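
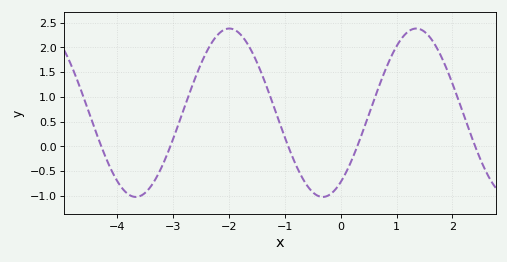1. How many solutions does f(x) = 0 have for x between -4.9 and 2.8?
5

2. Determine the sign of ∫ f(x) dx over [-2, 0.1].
positive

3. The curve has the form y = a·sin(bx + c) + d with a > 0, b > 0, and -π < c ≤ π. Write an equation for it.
y = 1.7sin(1.9x - 0.97) + 0.68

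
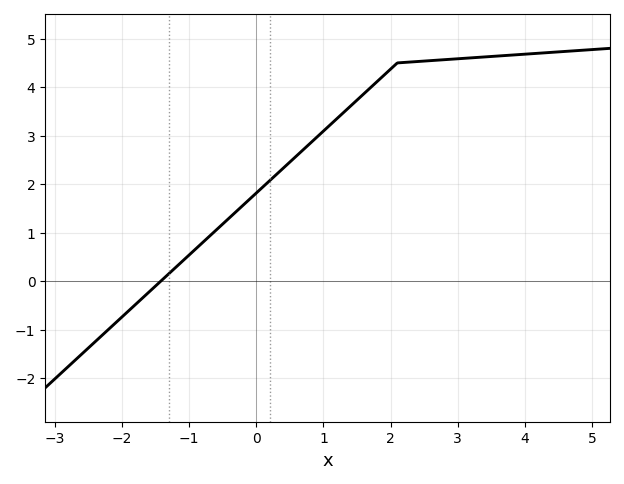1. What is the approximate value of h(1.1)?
3.22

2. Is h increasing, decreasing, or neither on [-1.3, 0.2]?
increasing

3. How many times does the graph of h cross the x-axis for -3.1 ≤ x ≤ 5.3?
1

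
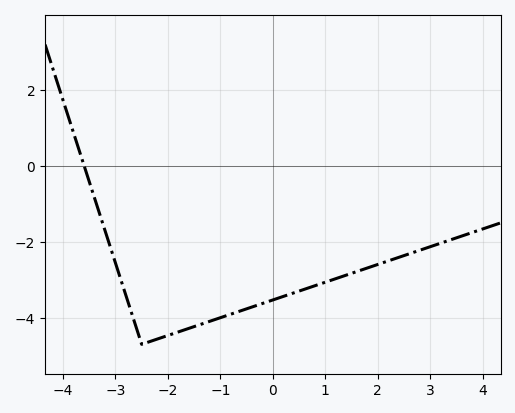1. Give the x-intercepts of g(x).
-3.6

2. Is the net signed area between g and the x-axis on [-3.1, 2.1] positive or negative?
negative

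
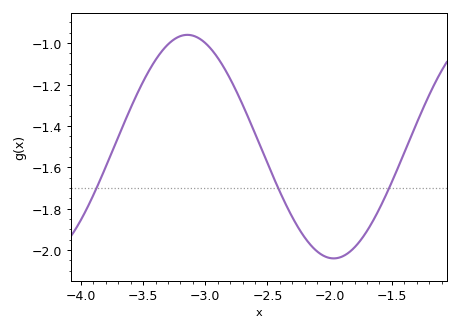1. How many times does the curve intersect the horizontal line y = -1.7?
3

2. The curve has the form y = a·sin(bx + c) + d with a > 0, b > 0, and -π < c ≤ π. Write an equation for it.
y = 0.54sin(2.7x - 2.6) - 1.5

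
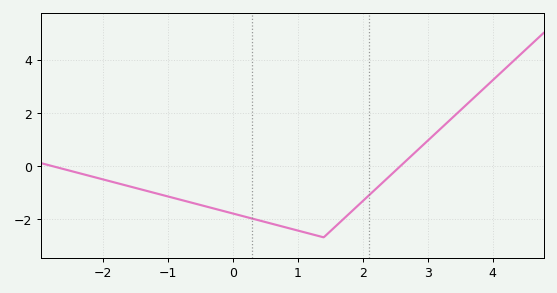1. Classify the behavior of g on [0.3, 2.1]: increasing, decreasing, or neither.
neither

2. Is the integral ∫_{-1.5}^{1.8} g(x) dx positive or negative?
negative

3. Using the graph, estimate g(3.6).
2.4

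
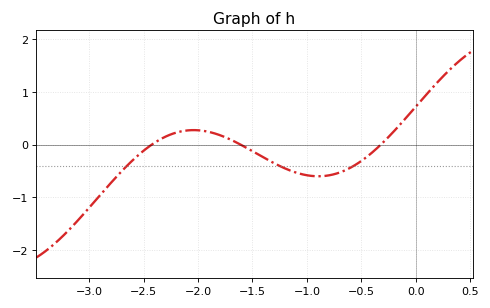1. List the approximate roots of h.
-2.43, -1.61, -0.322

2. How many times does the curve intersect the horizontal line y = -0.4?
3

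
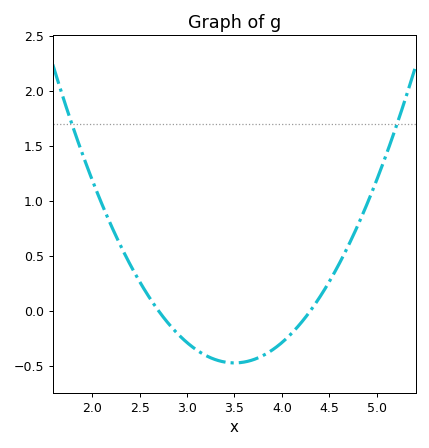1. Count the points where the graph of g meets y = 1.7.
2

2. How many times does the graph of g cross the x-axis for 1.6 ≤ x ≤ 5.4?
2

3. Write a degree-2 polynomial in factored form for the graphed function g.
y = 0.74(x - 2.7)(x - 4.3)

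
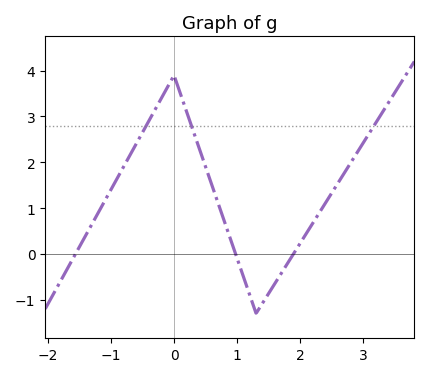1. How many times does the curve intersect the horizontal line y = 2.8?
3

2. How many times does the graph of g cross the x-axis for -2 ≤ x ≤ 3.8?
3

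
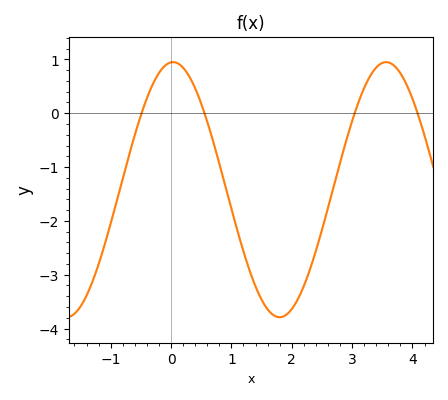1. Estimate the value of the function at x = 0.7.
-0.532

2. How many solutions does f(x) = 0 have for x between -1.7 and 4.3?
4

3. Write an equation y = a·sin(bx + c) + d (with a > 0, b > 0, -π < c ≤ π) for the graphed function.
y = 2.37sin(1.78x + 1.51) - 1.42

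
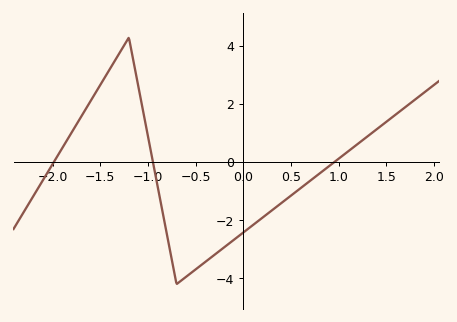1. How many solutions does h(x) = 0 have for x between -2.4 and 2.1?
3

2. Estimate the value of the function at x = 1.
0.12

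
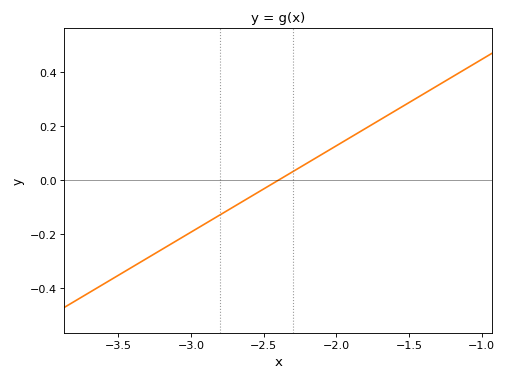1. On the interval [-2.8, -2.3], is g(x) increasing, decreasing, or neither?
increasing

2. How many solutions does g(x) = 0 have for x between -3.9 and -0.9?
1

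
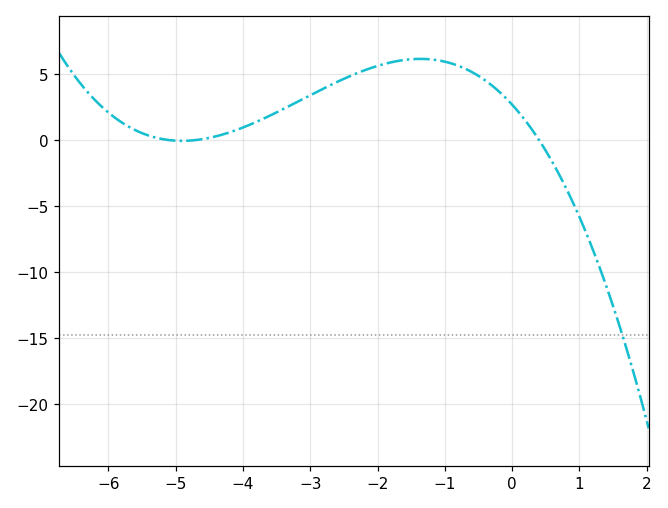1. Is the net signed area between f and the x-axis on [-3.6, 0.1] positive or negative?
positive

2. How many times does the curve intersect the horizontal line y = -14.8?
1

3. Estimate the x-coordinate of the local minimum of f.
-4.9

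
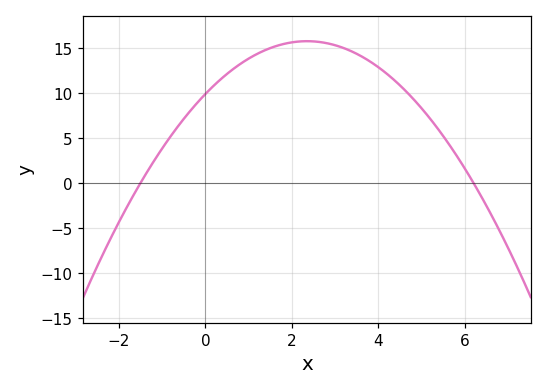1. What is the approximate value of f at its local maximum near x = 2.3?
15.5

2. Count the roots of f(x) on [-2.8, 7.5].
2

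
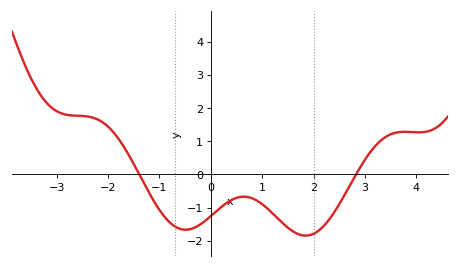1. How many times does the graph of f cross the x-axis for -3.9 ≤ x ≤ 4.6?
2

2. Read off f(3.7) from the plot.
1.28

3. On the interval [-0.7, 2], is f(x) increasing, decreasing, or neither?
neither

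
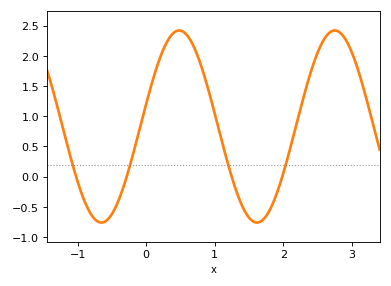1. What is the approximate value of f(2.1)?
0.473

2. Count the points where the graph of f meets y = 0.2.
4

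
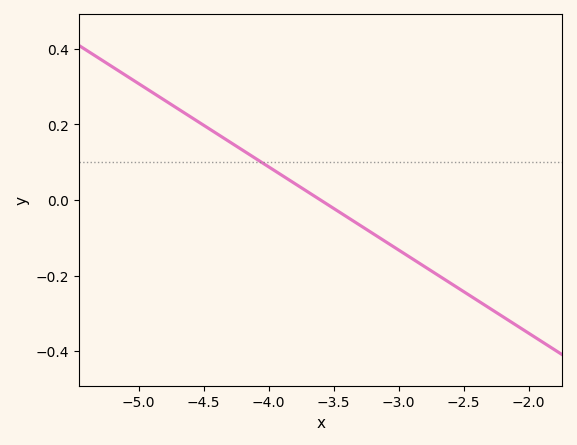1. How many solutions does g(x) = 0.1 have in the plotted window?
1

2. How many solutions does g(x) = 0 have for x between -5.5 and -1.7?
1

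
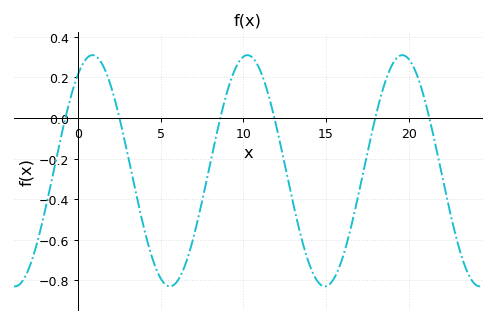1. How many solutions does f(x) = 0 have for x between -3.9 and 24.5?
6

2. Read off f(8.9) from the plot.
0.095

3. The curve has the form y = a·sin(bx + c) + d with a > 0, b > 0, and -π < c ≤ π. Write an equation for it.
y = 0.57sin(0.67x + 0.992) - 0.26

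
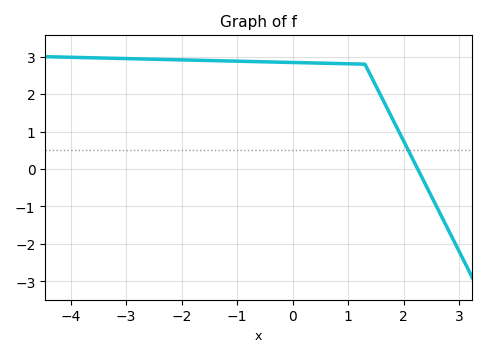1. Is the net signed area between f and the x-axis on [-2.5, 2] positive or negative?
positive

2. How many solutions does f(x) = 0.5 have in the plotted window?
1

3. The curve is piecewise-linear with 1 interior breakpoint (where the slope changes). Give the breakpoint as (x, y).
(1.3, 2.8)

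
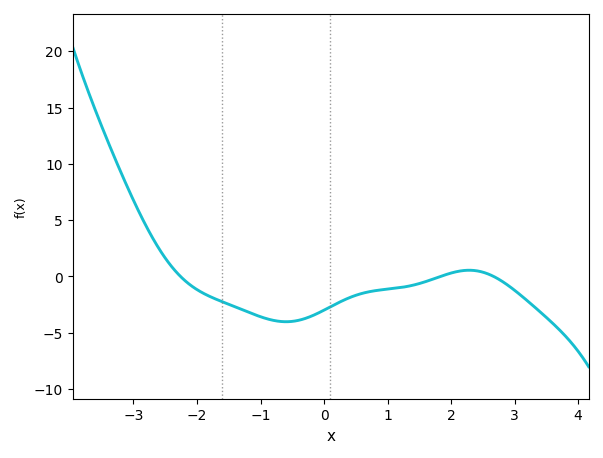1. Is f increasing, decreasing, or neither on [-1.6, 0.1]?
neither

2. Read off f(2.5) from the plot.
0.5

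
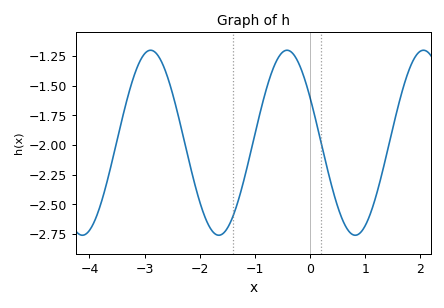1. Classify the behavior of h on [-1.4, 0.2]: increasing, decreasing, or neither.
neither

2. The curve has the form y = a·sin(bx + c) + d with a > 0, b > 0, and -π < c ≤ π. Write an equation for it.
y = 0.78sin(2.54x + 2.63) - 1.98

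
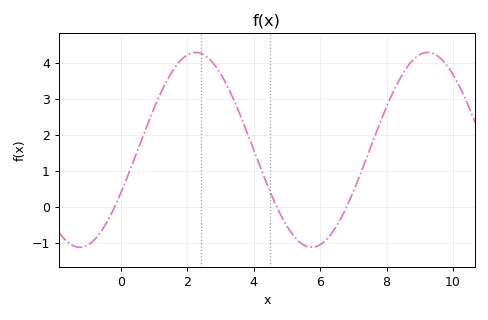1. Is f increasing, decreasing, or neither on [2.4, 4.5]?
decreasing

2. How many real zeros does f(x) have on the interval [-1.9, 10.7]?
3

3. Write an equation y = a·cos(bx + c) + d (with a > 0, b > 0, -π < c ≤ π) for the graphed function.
y = 2.71cos(0.9x - 2.03) + 1.59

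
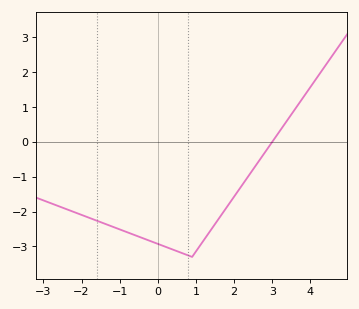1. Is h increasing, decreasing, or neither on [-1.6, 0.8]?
decreasing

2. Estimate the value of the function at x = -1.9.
-2.1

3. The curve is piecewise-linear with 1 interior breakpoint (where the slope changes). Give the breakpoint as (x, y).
(0.9, -3.3)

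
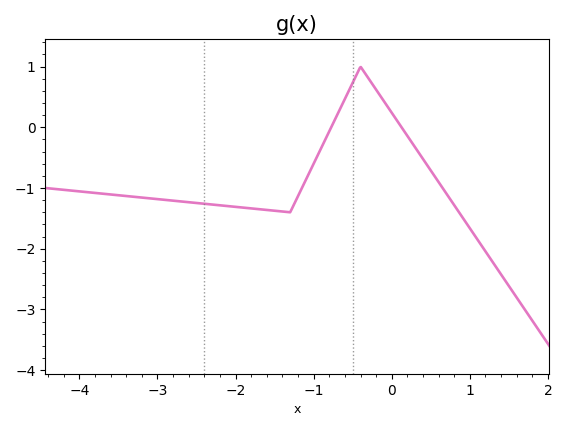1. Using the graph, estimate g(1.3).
-2.23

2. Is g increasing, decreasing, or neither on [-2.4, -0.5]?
neither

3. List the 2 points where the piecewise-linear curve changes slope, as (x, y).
(-1.3, -1.4); (-0.4, 1)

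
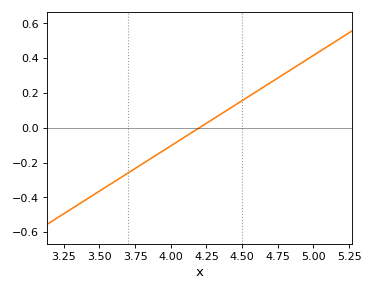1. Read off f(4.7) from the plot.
0.26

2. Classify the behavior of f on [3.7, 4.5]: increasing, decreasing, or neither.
increasing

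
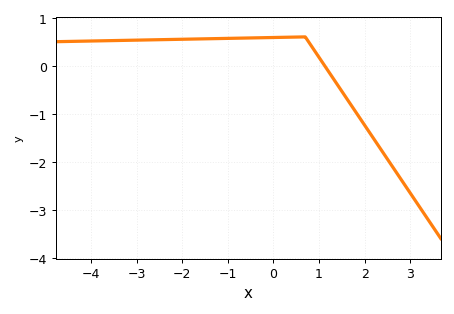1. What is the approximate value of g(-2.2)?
0.547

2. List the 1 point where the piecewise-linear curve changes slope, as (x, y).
(0.7, 0.6)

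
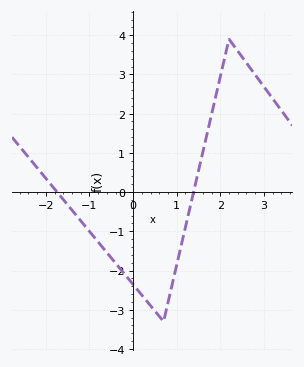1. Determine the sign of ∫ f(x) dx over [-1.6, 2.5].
negative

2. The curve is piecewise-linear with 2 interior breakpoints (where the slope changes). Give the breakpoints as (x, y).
(0.7, -3.3); (2.2, 3.9)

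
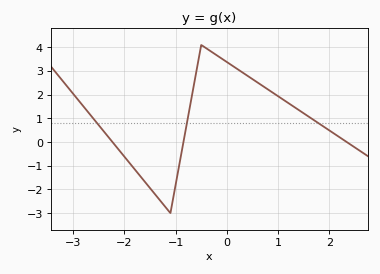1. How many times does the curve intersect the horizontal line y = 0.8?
3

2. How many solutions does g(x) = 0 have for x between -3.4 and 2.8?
3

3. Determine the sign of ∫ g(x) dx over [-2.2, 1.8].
positive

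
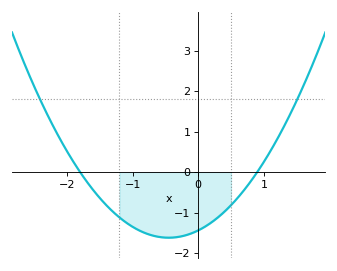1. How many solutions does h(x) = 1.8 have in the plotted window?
2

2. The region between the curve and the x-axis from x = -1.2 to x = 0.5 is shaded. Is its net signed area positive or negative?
negative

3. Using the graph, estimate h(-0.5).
-1.62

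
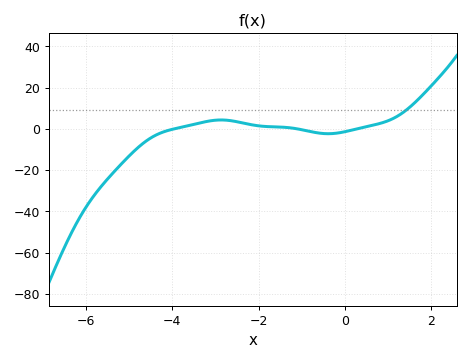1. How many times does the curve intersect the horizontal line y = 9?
1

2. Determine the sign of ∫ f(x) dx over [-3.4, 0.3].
positive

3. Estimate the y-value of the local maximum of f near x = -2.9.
4.36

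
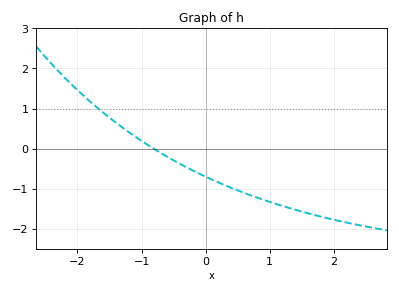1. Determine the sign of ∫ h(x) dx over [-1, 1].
negative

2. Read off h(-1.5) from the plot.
0.771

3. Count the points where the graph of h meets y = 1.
1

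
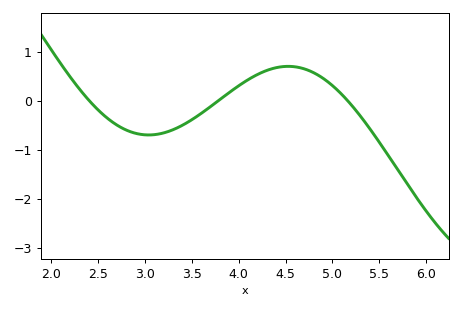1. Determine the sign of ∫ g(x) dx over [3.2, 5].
positive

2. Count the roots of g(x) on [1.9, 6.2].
3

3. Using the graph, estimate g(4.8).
0.6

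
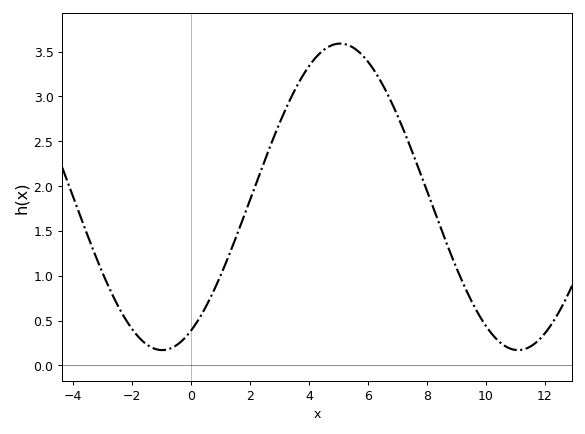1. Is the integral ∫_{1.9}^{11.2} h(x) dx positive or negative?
positive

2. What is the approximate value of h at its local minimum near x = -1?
0.15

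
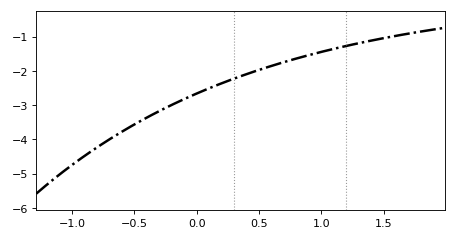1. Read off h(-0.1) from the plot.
-2.8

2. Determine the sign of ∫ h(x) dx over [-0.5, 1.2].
negative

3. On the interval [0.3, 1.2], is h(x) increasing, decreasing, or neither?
increasing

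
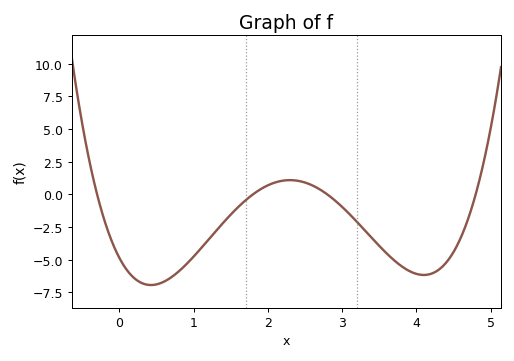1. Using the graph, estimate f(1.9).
0.4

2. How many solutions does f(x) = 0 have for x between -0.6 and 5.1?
4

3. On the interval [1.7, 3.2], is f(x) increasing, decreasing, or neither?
neither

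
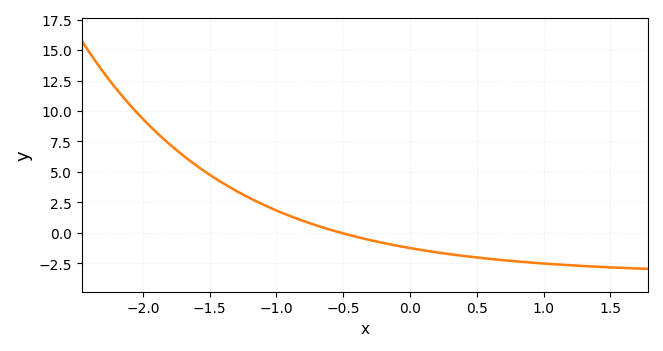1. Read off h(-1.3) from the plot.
3.5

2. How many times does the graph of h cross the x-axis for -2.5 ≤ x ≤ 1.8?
1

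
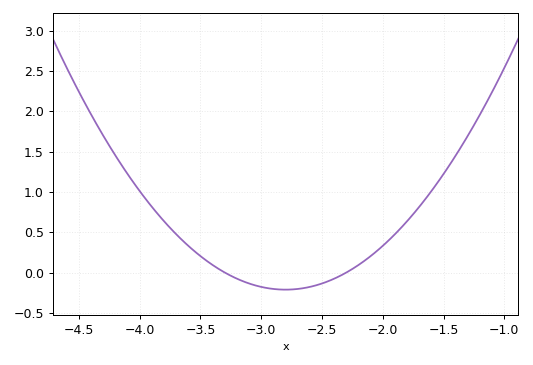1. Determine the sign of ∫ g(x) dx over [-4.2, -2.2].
positive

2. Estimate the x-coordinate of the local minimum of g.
-2.8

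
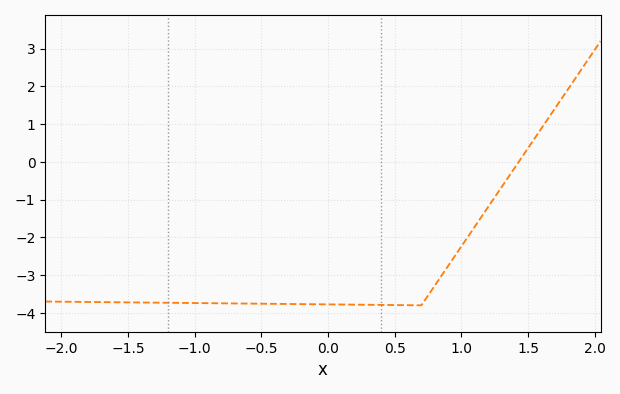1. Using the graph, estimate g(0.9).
-2.8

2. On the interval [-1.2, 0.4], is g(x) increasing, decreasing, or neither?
decreasing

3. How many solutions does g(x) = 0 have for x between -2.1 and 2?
1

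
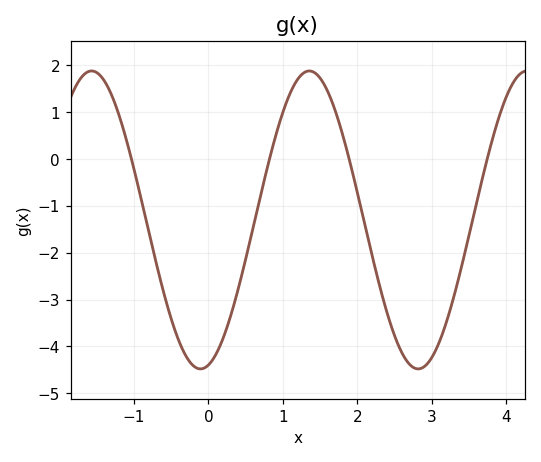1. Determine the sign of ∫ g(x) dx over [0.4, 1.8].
positive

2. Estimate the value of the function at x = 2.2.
-2.08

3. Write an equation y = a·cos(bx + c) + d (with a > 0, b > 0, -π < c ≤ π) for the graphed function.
y = 3.18cos(2.15x - 2.91) - 1.3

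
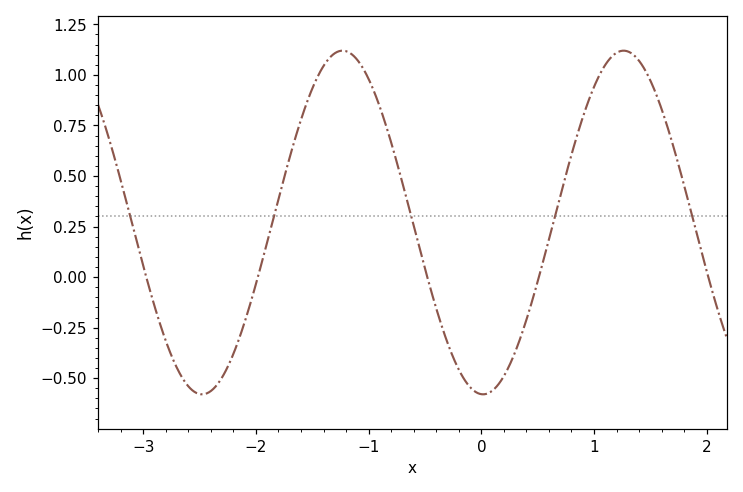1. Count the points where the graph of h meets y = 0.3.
5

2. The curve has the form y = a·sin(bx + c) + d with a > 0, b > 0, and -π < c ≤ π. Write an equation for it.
y = 0.85sin(2.5x - 1.6) + 0.27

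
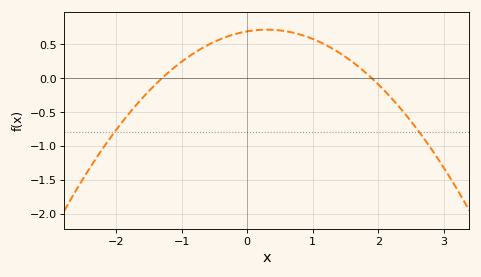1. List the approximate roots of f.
-1.3, 1.9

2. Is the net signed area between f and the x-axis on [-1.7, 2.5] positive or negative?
positive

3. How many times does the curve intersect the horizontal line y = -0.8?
2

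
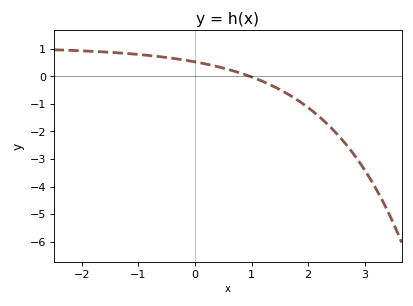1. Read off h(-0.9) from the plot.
0.78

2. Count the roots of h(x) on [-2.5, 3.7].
1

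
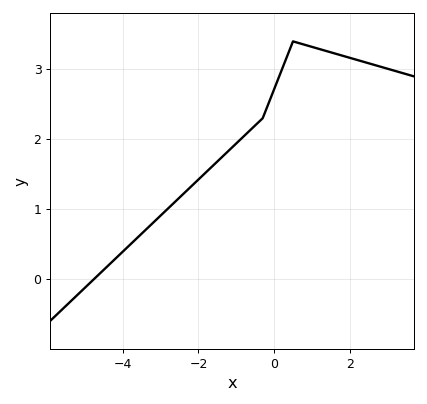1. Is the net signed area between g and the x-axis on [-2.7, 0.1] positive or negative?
positive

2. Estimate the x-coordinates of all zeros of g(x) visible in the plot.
-4.8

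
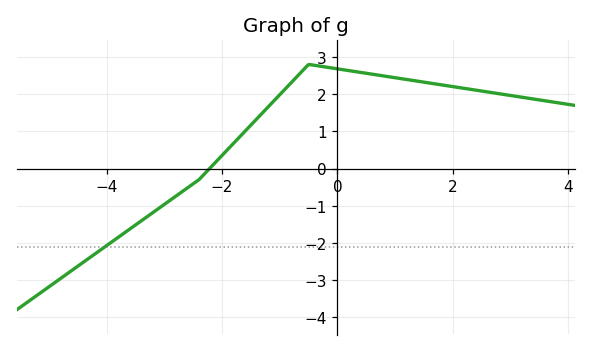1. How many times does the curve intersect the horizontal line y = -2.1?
1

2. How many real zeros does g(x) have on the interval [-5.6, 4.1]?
1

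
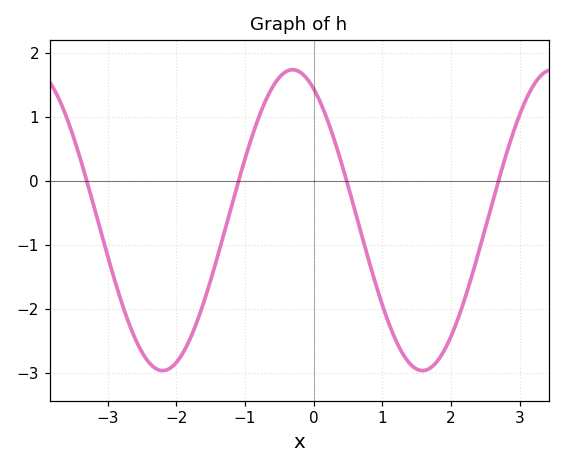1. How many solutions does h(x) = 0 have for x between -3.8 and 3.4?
4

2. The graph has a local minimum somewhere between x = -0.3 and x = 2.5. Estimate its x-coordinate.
1.6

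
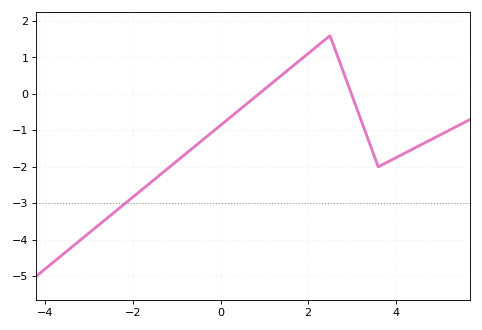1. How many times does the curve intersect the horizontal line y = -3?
1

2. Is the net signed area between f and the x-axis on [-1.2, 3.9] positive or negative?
negative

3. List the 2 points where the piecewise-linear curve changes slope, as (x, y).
(2.5, 1.6); (3.6, -2)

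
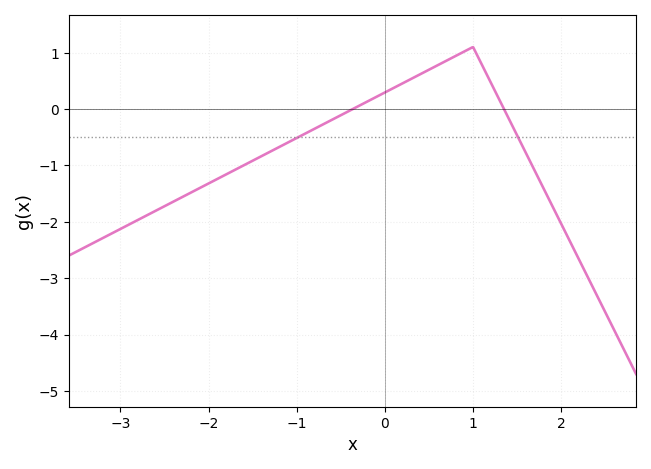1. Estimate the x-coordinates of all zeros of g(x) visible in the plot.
-0.363, 1.35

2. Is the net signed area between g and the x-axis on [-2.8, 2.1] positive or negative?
negative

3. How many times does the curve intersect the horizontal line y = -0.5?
2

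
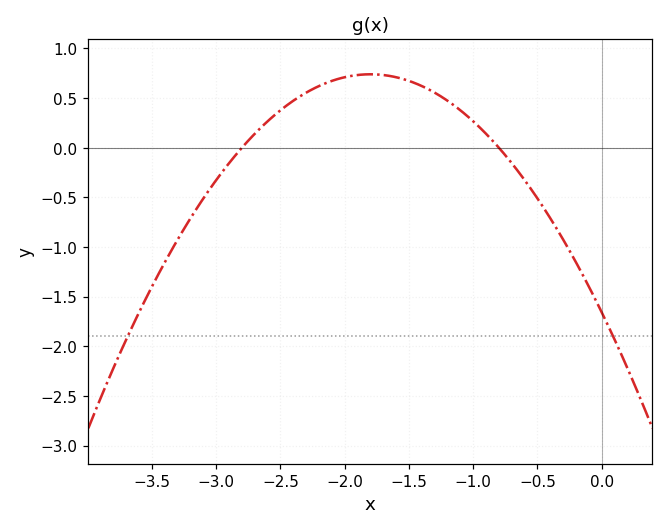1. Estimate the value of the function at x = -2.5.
0.4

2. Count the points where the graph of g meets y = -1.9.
2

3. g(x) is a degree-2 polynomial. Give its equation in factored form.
y = -0.74(x + 2.8)(x + 0.8)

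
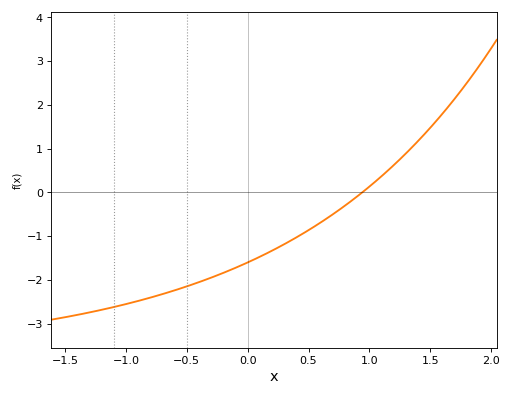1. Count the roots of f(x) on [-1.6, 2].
1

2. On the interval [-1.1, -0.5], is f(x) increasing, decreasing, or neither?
increasing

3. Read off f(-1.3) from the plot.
-2.74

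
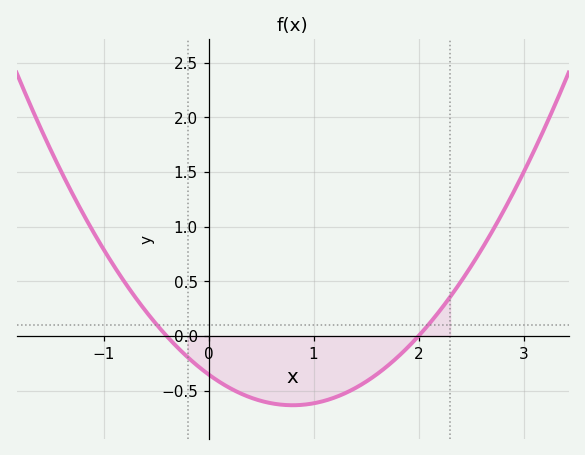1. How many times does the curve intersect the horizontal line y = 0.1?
2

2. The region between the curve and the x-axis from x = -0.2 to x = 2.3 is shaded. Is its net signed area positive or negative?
negative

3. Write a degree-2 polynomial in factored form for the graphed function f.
y = 0.44(x + 0.4)(x - 2)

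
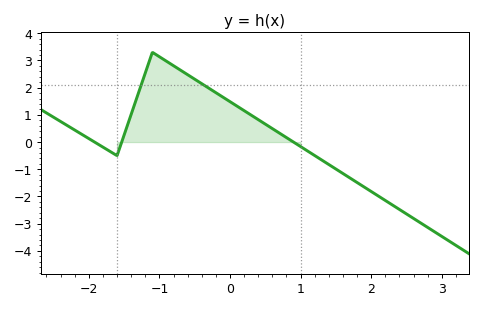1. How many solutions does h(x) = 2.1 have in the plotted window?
2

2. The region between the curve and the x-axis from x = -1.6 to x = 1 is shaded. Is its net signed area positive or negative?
positive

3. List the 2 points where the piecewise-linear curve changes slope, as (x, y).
(-1.6, -0.5); (-1.1, 3.3)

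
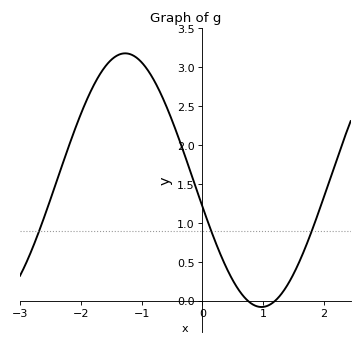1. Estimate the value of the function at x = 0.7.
0.05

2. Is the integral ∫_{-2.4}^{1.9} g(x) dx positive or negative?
positive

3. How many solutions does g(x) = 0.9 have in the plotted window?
3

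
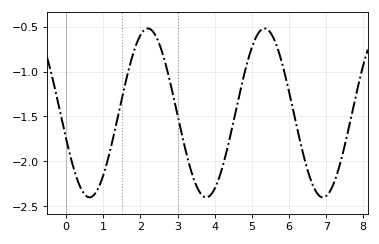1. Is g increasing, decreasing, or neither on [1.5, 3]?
neither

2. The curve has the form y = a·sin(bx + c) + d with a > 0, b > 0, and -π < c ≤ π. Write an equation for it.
y = 0.94sin(2x - 2.83) - 1.46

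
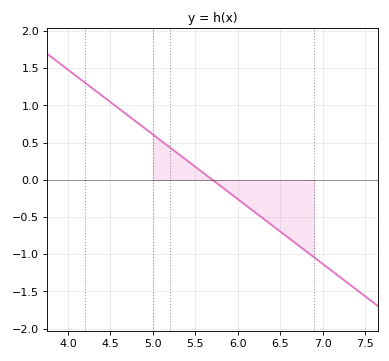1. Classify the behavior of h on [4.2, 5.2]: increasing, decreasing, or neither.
decreasing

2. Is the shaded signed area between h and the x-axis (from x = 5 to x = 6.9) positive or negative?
negative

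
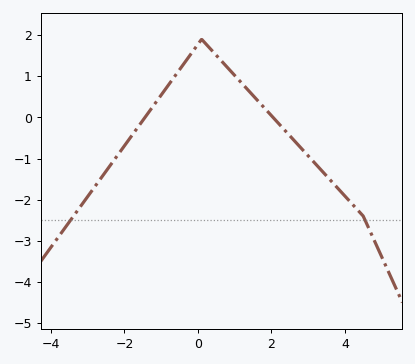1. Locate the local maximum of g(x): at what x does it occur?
0.102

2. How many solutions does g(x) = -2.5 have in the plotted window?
2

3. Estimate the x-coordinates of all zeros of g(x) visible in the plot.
-1.44, 2.04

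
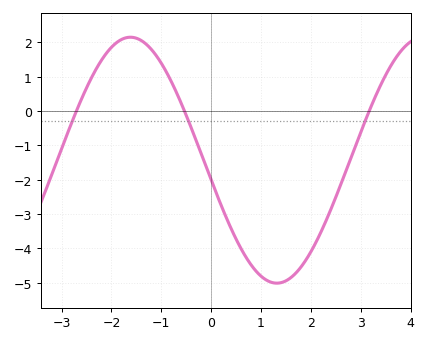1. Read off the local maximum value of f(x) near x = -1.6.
2.15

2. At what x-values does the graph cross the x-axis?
-2.7, -0.535, 3.17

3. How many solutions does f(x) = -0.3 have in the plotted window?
3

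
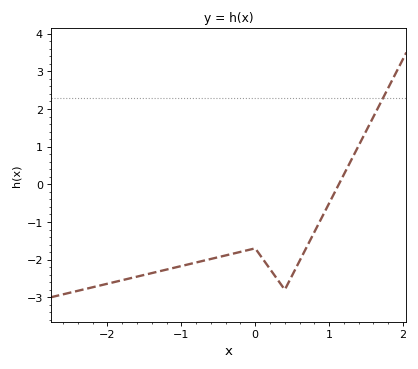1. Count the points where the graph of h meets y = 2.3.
1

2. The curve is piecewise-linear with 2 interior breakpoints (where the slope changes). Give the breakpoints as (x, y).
(0, -1.7); (0.4, -2.8)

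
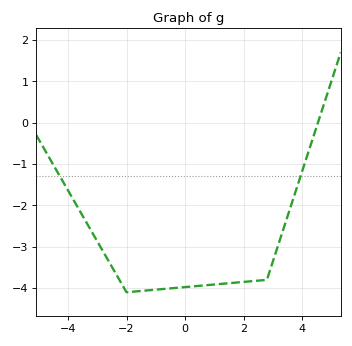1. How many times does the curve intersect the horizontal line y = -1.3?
2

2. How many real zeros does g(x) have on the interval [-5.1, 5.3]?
1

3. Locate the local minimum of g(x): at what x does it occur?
-2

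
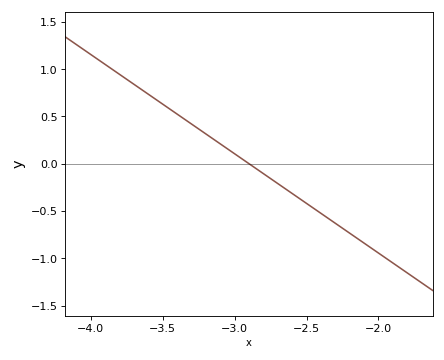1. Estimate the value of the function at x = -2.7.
-0.2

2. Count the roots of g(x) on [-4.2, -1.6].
1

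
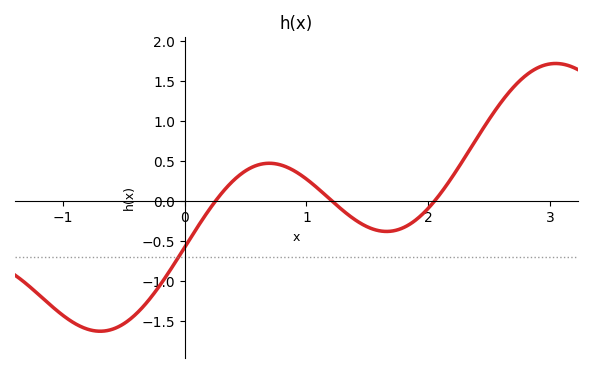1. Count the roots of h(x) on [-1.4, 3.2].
3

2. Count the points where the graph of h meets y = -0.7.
1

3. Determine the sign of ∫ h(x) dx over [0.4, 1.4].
positive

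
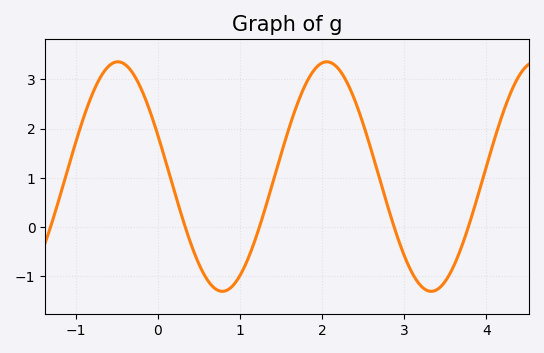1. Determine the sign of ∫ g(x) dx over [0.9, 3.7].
positive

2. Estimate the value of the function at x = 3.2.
-1.2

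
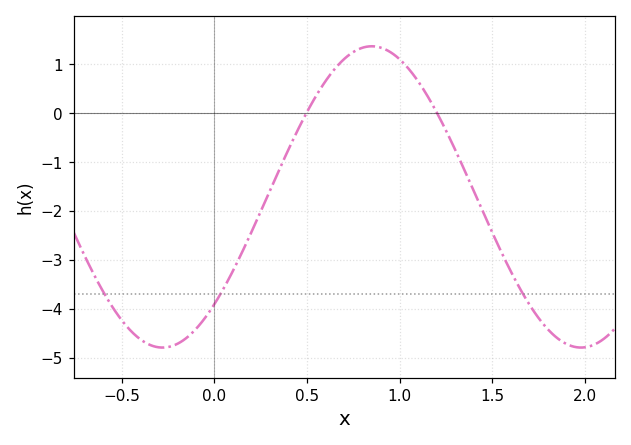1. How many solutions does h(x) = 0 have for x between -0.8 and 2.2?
2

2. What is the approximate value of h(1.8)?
-4.41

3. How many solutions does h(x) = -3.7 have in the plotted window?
3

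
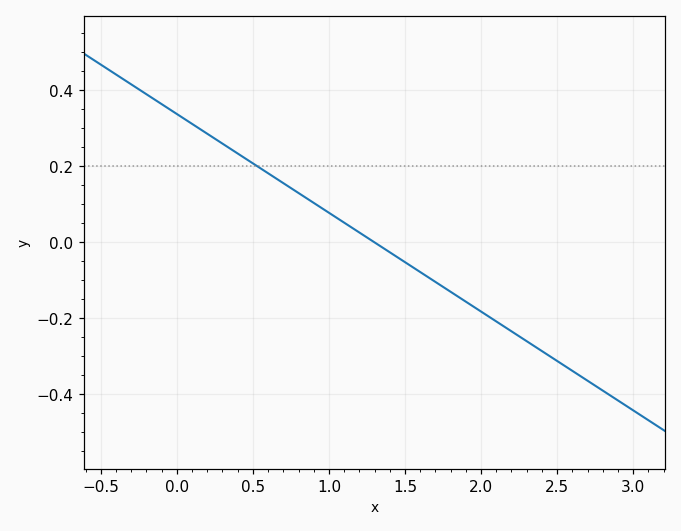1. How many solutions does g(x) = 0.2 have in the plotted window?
1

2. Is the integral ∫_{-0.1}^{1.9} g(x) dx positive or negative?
positive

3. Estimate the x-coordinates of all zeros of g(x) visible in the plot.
1.3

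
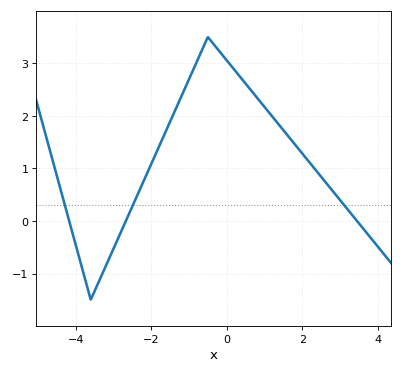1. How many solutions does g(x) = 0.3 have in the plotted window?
3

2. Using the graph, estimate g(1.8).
1.46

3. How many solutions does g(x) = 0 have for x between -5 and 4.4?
3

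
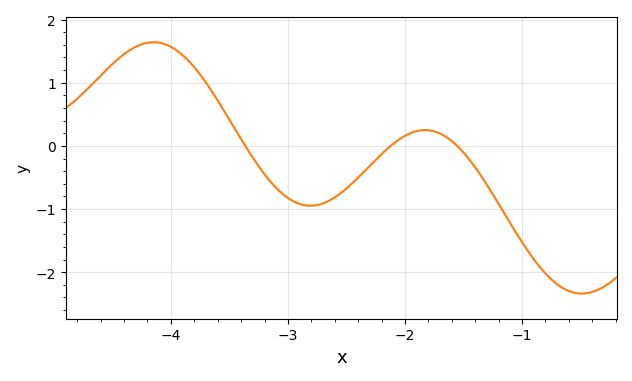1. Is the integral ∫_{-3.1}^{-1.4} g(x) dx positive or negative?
negative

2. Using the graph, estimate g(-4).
1.57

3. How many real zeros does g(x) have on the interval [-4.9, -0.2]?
3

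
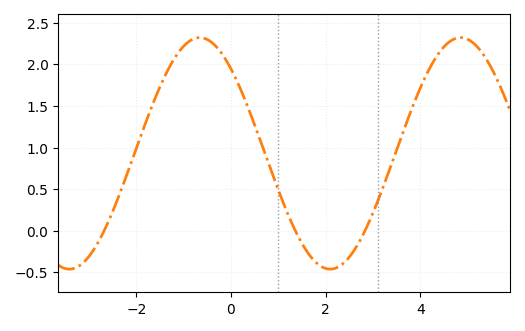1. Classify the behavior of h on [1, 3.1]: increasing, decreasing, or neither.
neither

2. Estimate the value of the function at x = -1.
2.2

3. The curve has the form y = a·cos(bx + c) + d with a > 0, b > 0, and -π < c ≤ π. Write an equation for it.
y = 1.39cos(1.1x + 0.75) + 0.93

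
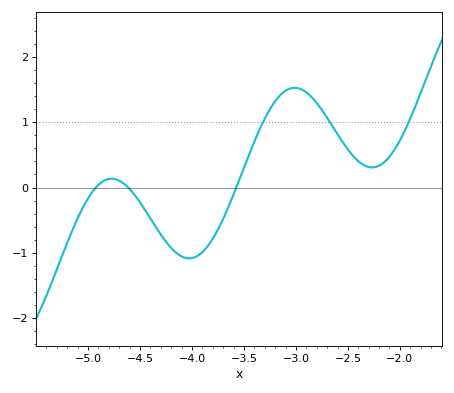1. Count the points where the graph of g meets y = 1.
3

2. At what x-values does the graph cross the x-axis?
-4.92, -4.61, -3.57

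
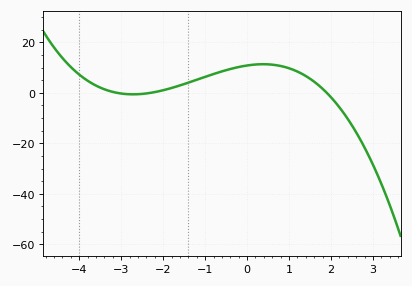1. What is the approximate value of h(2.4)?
-10.3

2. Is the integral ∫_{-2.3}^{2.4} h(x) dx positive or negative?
positive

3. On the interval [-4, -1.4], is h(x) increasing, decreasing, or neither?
neither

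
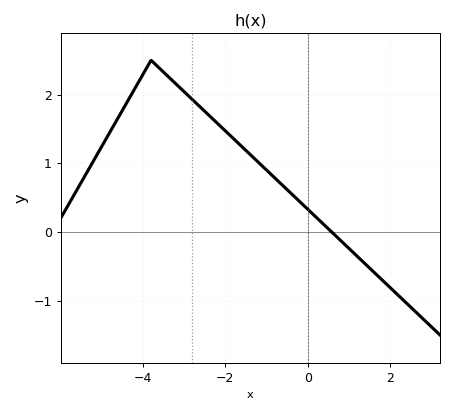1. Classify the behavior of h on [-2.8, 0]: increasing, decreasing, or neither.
decreasing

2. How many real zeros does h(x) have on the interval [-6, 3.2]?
1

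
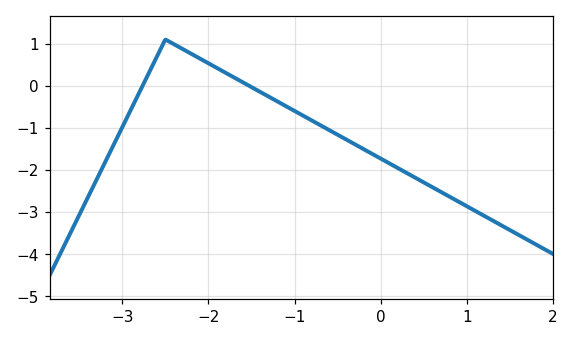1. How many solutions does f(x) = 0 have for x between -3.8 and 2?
2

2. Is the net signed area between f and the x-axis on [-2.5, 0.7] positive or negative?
negative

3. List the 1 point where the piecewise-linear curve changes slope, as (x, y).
(-2.5, 1.1)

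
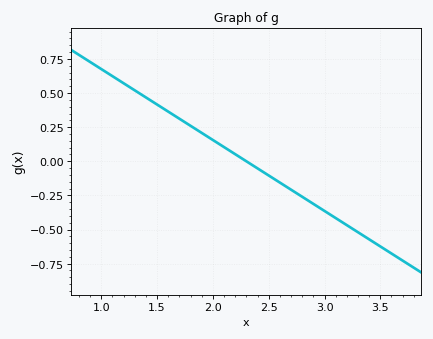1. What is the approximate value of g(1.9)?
0.2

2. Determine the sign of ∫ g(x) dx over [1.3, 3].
positive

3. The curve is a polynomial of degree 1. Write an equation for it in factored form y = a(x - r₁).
y = -0.52(x - 2.3)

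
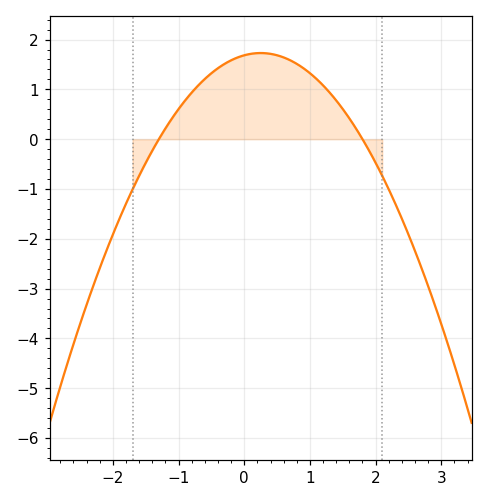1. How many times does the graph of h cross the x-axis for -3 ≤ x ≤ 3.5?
2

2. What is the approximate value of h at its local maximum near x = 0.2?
1.7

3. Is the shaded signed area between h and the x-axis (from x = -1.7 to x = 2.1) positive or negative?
positive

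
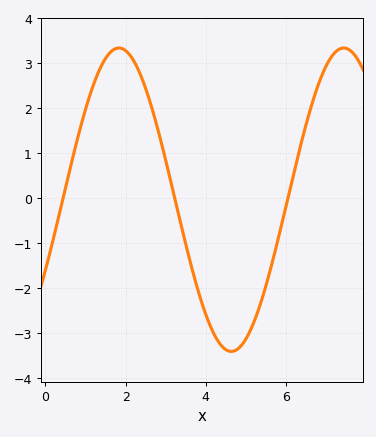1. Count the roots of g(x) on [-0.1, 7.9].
3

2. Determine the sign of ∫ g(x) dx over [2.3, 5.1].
negative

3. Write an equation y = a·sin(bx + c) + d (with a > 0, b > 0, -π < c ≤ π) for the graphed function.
y = 3.37sin(1.12x - 0.482) - 0.04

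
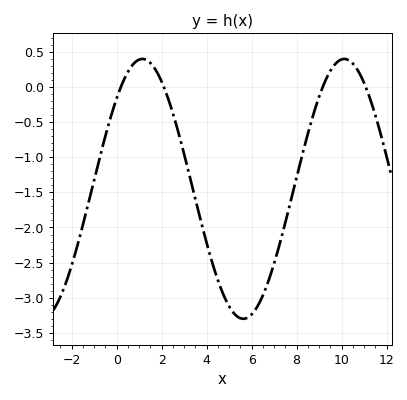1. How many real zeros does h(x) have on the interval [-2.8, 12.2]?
4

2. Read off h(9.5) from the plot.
0.229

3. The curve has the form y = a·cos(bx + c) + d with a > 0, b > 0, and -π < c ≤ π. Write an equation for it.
y = 1.85cos(0.7x - 0.8) - 1.45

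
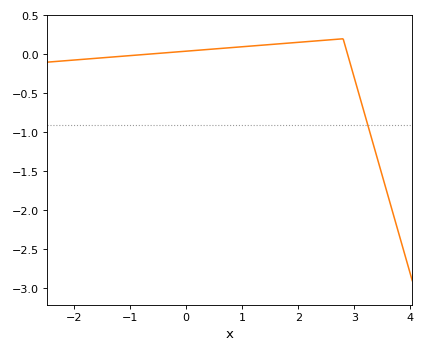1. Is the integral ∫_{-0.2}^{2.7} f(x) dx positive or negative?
positive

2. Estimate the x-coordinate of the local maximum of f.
2.8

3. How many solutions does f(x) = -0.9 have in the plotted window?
1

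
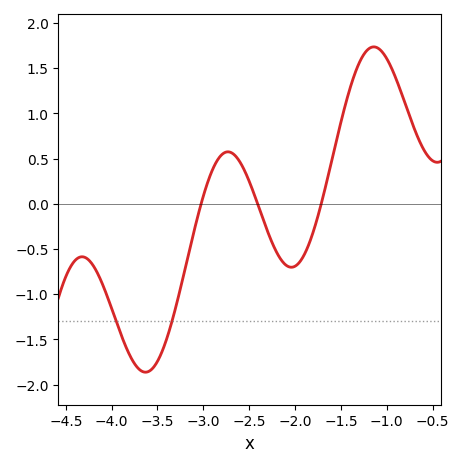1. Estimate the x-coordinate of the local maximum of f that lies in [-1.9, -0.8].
-1.1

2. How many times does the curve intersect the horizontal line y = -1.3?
2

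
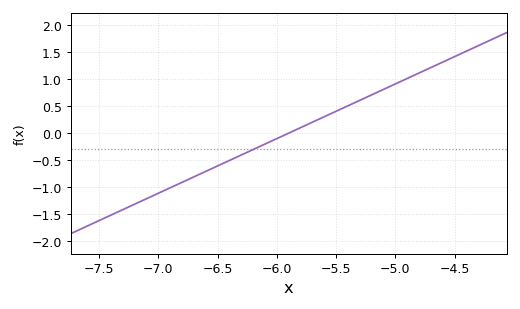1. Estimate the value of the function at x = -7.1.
-1.2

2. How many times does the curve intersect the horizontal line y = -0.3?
1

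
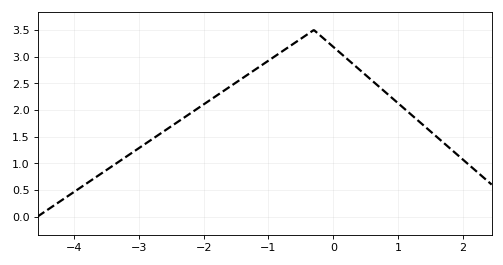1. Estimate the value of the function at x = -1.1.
2.84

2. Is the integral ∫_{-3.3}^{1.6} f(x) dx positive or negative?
positive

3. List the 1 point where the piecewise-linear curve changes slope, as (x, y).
(-0.3, 3.5)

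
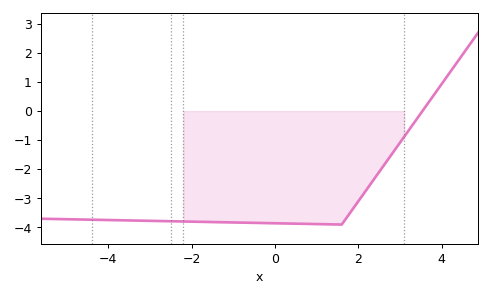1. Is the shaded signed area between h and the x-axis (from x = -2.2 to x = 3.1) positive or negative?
negative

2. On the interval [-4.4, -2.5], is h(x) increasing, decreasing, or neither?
decreasing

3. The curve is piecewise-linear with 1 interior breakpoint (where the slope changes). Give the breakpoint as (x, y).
(1.6, -3.9)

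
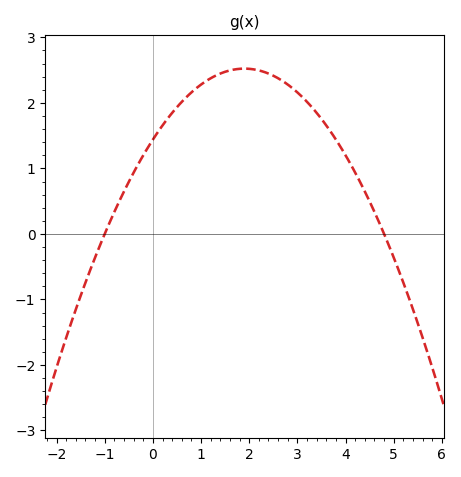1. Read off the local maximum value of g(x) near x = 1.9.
2.5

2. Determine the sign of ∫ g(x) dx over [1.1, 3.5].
positive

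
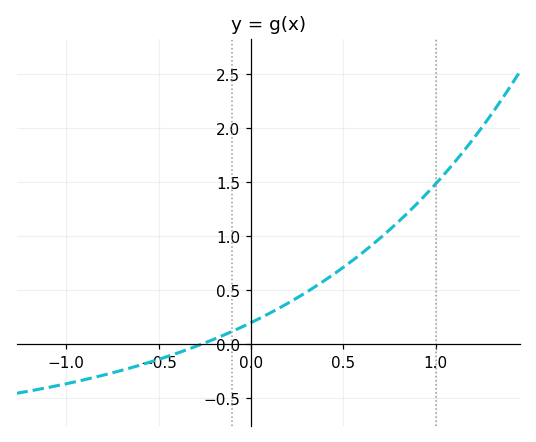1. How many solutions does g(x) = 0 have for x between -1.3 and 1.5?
1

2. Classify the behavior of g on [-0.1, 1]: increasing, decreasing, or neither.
increasing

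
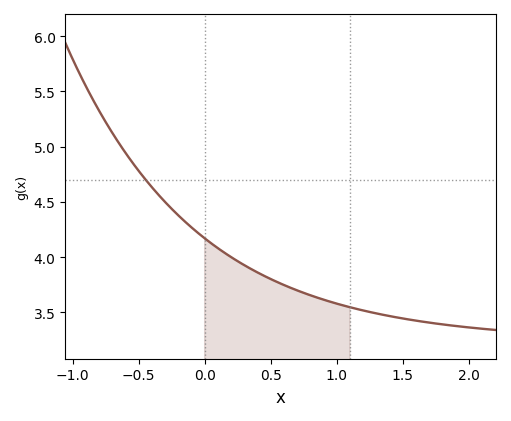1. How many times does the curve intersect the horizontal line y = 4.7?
1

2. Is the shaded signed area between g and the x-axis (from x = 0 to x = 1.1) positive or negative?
positive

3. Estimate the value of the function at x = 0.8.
3.65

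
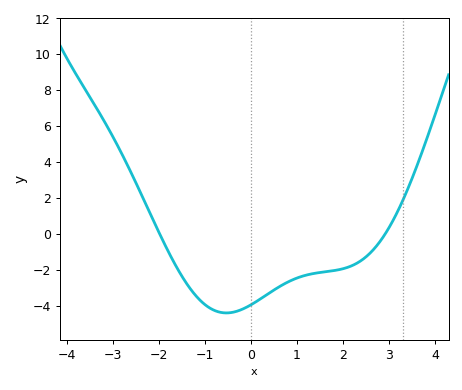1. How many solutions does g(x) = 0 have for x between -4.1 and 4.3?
2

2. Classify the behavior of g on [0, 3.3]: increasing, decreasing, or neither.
increasing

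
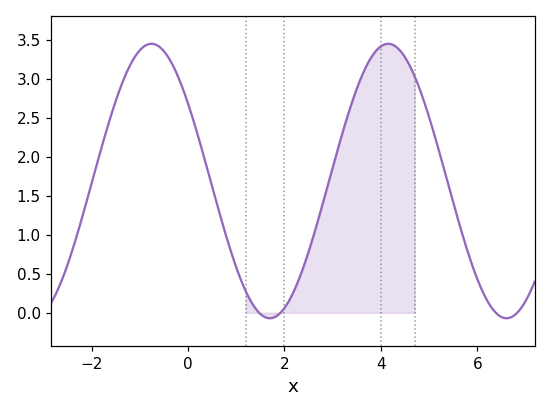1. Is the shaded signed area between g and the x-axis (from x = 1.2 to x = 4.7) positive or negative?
positive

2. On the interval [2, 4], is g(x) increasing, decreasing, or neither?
increasing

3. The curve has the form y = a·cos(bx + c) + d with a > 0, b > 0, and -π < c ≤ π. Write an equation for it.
y = 1.76cos(1.28x + 0.972) + 1.69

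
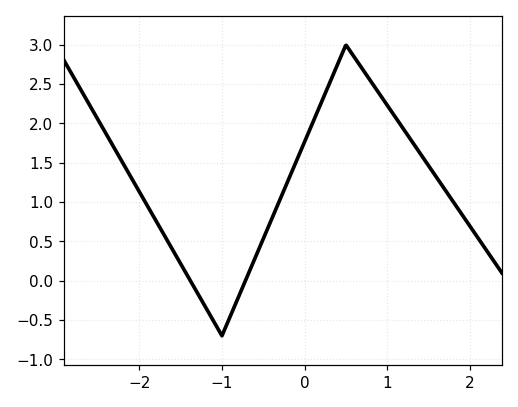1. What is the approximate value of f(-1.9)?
0.95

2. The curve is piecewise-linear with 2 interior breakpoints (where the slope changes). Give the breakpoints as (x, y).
(-1, -0.7); (0.5, 3)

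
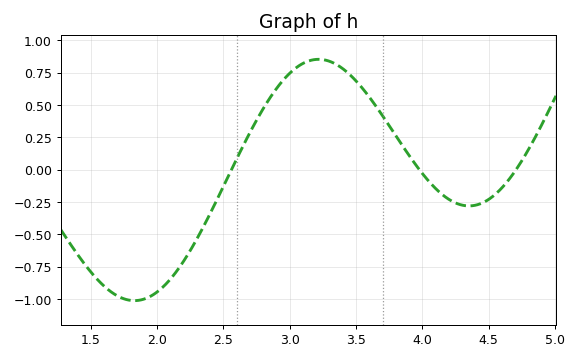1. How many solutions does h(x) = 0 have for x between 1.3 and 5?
3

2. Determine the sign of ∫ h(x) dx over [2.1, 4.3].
positive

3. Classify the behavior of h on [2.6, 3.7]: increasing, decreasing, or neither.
neither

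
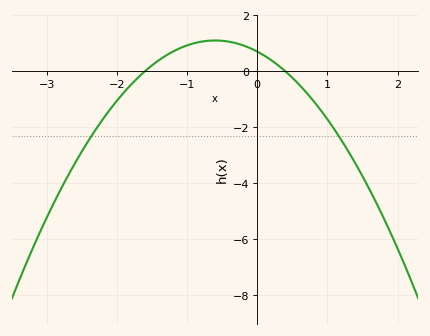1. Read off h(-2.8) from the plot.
-4.2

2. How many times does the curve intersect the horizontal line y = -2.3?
2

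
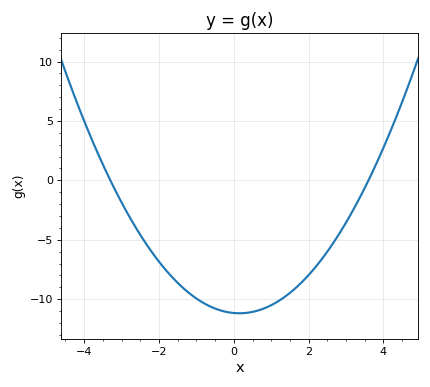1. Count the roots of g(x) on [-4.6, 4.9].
2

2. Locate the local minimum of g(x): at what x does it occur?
0.2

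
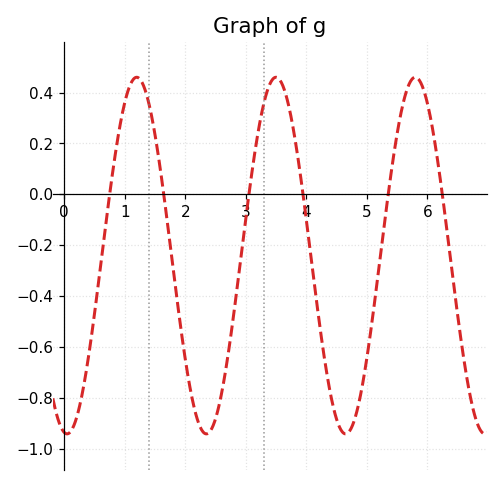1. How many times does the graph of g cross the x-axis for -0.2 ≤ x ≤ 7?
6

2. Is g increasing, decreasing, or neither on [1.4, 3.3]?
neither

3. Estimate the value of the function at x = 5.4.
0.08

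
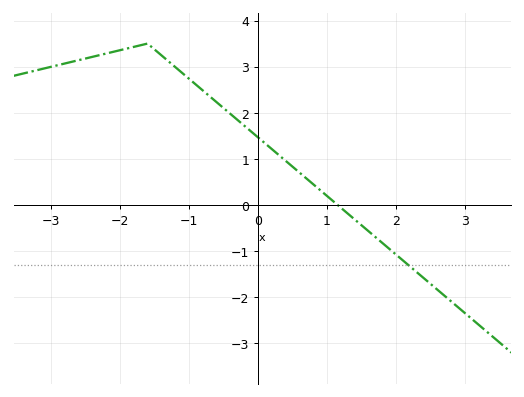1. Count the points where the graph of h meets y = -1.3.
1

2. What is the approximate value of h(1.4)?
-0.309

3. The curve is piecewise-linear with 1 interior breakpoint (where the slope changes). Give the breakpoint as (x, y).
(-1.6, 3.5)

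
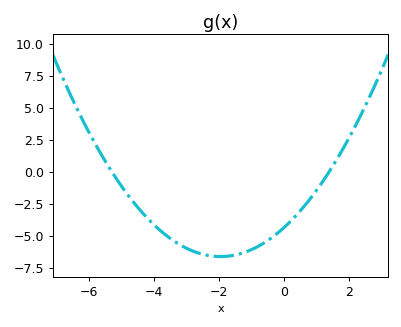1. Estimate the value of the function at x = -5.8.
2.12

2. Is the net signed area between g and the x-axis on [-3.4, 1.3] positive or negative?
negative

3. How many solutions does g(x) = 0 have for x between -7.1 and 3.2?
2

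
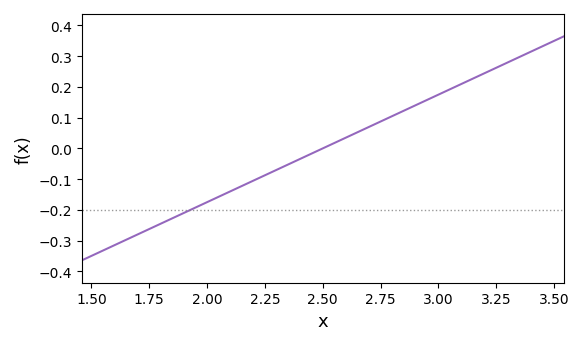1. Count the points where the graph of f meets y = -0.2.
1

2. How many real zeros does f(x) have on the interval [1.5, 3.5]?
1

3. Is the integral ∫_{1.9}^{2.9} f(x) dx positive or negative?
negative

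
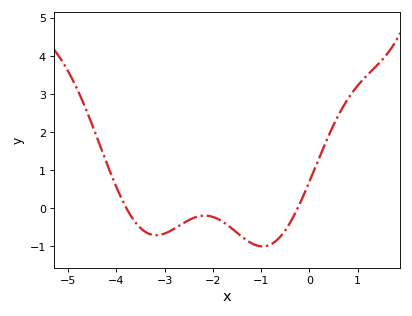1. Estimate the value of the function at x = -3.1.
-0.7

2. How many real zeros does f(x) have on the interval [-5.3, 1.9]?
2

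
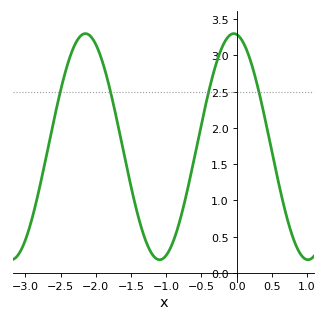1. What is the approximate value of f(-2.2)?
3.28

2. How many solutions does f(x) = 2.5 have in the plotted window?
4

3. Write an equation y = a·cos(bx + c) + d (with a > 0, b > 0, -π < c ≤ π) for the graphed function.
y = 1.56cos(2.98x + 0.12) + 1.74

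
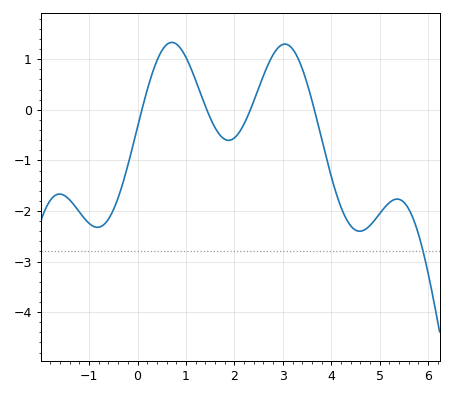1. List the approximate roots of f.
0.09, 1.43, 2.33, 3.65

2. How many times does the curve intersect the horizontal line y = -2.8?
1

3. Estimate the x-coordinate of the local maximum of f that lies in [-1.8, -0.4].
-1.61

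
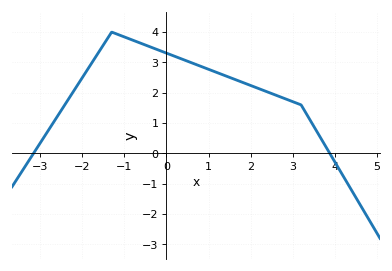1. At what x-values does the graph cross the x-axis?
-3.16, 3.88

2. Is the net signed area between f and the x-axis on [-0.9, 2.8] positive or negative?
positive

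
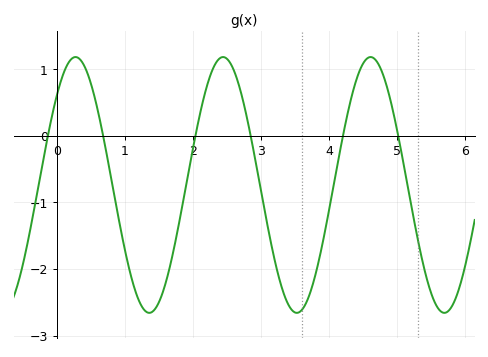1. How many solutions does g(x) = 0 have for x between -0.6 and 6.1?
6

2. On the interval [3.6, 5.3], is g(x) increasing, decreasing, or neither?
neither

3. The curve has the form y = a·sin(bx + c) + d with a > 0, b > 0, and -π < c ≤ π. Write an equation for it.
y = 1.92sin(2.9x + 0.77) - 0.74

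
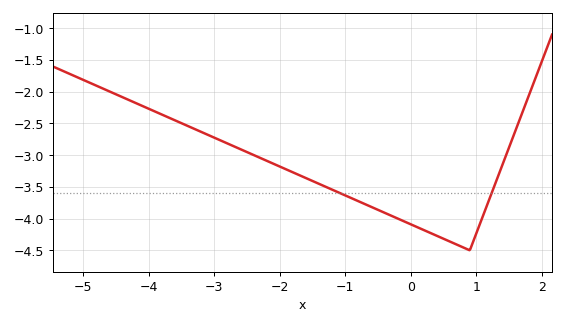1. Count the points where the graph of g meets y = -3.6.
2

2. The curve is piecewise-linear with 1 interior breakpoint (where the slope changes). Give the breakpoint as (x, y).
(0.9, -4.5)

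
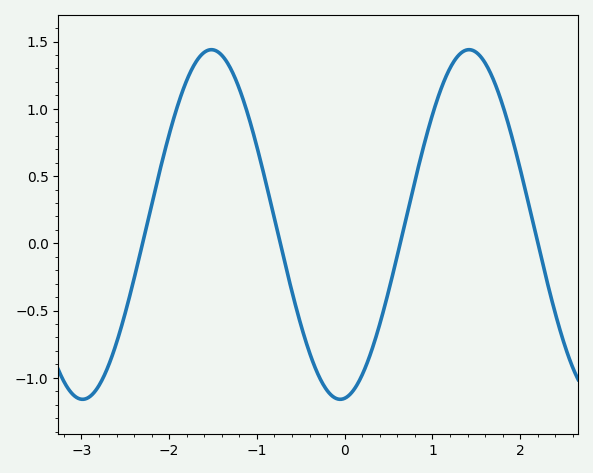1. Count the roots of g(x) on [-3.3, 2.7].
4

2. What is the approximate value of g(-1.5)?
1.44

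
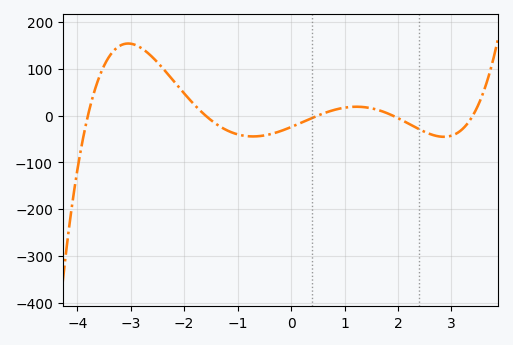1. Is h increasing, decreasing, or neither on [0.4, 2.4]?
neither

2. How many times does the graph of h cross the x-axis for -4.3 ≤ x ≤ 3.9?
5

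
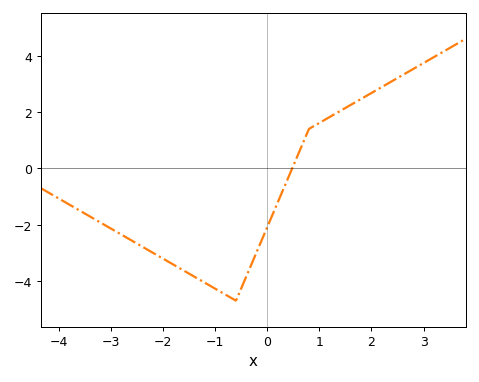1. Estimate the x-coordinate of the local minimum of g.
-0.601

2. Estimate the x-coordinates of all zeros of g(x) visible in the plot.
0.479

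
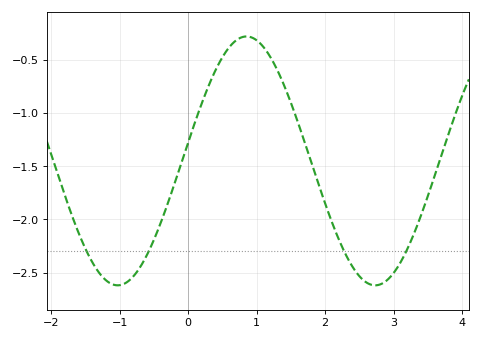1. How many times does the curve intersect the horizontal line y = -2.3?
4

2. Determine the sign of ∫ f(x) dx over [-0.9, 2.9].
negative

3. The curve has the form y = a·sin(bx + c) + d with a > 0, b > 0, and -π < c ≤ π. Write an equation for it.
y = 1.17sin(1.67x + 0.15) - 1.45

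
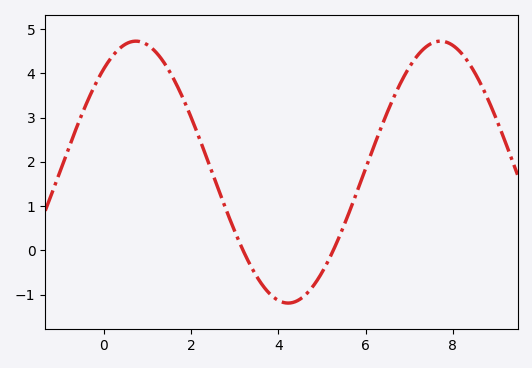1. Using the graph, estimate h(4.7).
-0.923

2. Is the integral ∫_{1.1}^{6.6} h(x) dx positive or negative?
positive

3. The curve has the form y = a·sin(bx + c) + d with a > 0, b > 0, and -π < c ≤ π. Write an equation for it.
y = 2.96sin(0.9x + 0.91) + 1.77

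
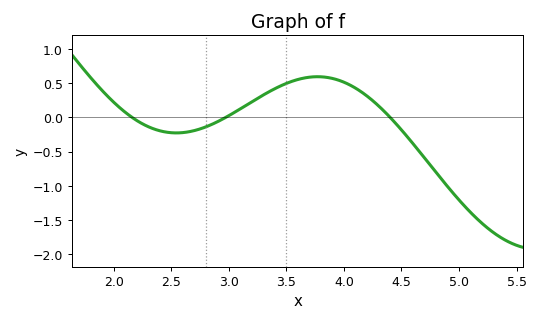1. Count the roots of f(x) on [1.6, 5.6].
3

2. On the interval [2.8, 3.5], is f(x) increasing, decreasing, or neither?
increasing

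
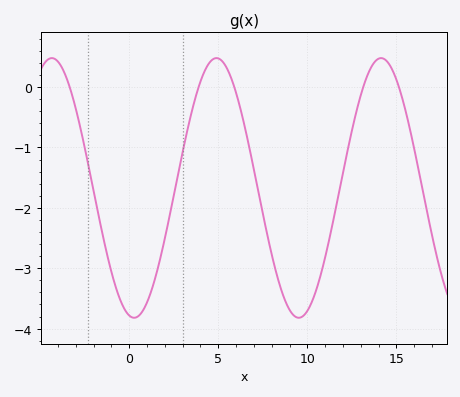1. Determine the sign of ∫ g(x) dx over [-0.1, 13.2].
negative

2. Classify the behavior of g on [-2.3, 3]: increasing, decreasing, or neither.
neither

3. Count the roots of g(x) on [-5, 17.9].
5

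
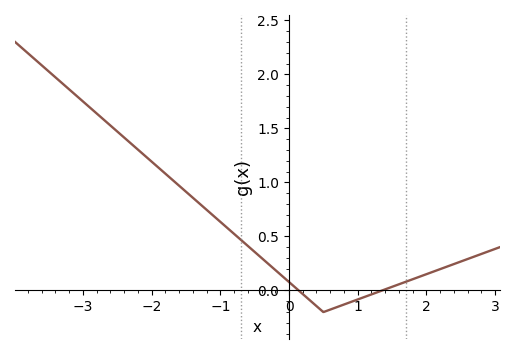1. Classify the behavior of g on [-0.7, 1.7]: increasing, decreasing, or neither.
neither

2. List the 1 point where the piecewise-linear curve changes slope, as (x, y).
(0.5, -0.2)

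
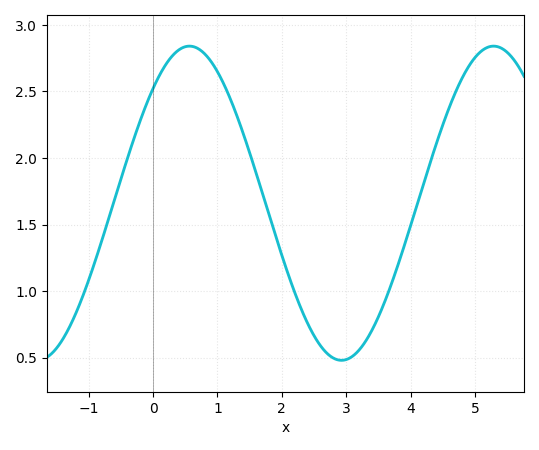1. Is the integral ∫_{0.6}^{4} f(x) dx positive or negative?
positive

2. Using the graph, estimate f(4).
1.49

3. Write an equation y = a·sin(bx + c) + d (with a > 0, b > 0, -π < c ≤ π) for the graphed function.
y = 1.18sin(1.33x + 0.82) + 1.66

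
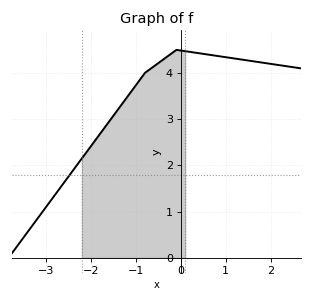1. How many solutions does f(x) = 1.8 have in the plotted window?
1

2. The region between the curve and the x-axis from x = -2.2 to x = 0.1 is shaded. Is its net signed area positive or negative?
positive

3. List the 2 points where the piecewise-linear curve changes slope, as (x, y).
(-0.8, 4); (-0.1, 4.5)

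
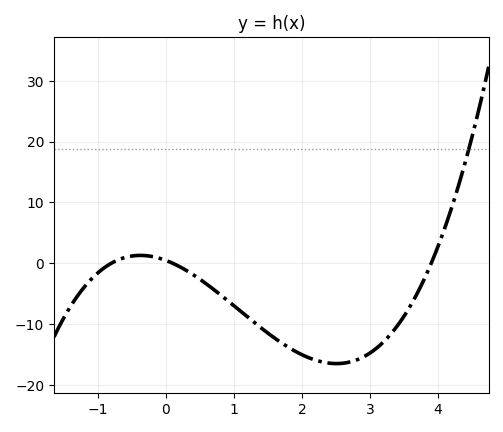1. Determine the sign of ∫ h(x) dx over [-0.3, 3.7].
negative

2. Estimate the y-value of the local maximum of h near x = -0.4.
1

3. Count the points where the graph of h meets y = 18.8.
1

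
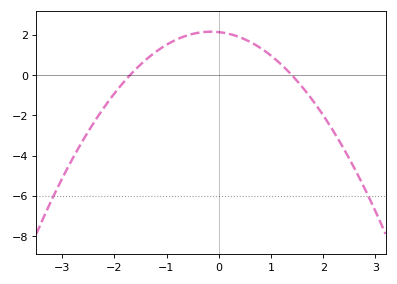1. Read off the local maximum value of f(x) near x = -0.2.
2.2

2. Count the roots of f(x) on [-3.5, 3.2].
2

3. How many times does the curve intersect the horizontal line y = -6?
2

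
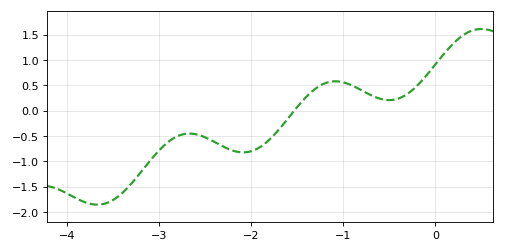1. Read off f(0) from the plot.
0.91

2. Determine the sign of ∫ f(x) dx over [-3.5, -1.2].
negative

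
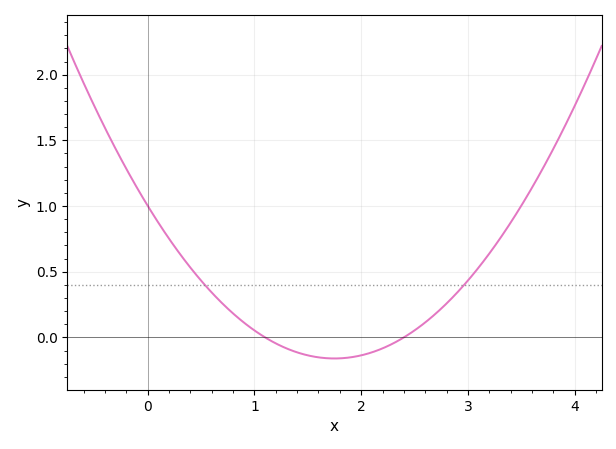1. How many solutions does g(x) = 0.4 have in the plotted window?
2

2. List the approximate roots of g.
1.1, 2.4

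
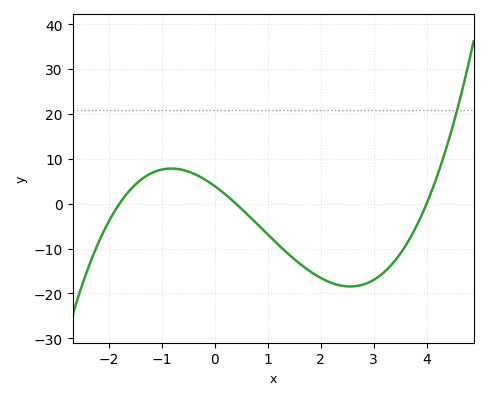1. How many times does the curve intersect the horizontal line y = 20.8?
1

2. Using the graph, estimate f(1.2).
-9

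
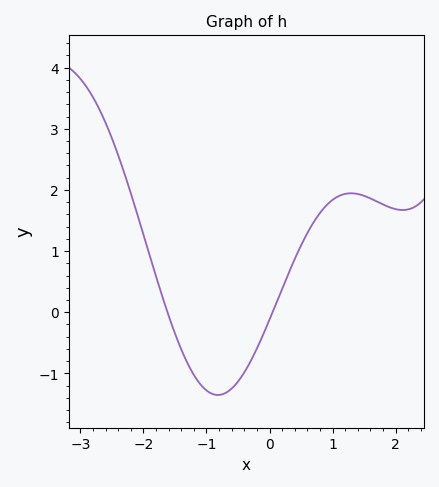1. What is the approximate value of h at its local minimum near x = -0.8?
-1.35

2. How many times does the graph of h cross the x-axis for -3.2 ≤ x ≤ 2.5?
2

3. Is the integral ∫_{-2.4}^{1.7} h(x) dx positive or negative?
positive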